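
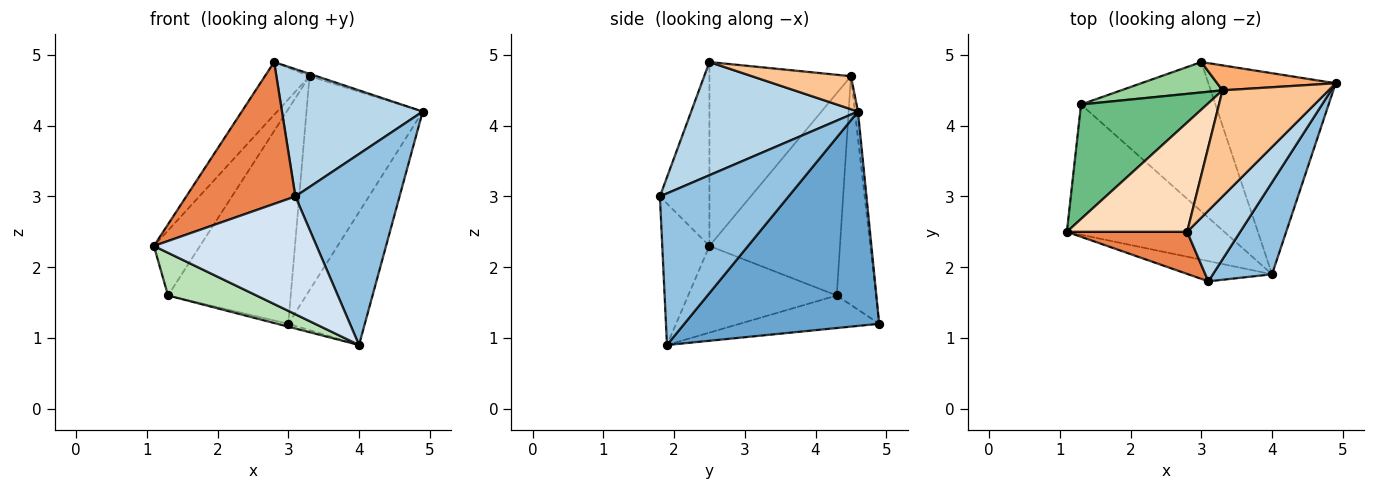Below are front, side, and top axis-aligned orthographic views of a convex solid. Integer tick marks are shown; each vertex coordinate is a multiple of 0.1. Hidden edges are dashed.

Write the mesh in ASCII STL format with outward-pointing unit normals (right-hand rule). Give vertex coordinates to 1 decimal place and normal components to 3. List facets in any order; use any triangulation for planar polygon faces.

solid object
 facet normal 0.815 0.320 -0.484
  outer loop
   vertex 3.0 4.9 1.2
   vertex 4.9 4.6 4.2
   vertex 4.0 1.9 0.9
  endloop
 endfacet
 facet normal 0.744 -0.602 0.290
  outer loop
   vertex 3.1 1.8 3.0
   vertex 4.0 1.9 0.9
   vertex 4.9 4.6 4.2
  endloop
 endfacet
 facet normal 0.720 -0.607 0.337
  outer loop
   vertex 3.1 1.8 3.0
   vertex 4.9 4.6 4.2
   vertex 2.8 2.5 4.9
  endloop
 endfacet
 facet normal -0.275 -0.948 -0.163
  outer loop
   vertex 3.1 1.8 3.0
   vertex 1.1 2.5 2.3
   vertex 4.0 1.9 0.9
  endloop
 endfacet
 facet normal -0.399 -0.879 0.261
  outer loop
   vertex 3.1 1.8 3.0
   vertex 2.8 2.5 4.9
   vertex 1.1 2.5 2.3
  endloop
 endfacet
 facet normal -0.026 0.993 0.116
  outer loop
   vertex 3.3 4.5 4.7
   vertex 4.9 4.6 4.2
   vertex 3.0 4.9 1.2
  endloop
 endfacet
 facet normal 0.297 0.021 0.955
  outer loop
   vertex 3.3 4.5 4.7
   vertex 2.8 2.5 4.9
   vertex 4.9 4.6 4.2
  endloop
 endfacet
 facet normal -0.809 0.255 0.529
  outer loop
   vertex 3.3 4.5 4.7
   vertex 1.1 2.5 2.3
   vertex 2.8 2.5 4.9
  endloop
 endfacet
 facet normal -0.813 0.287 0.506
  outer loop
   vertex 1.3 4.3 1.6
   vertex 1.1 2.5 2.3
   vertex 3.3 4.5 4.7
  endloop
 endfacet
 facet normal -0.302 0.944 0.134
  outer loop
   vertex 1.3 4.3 1.6
   vertex 3.3 4.5 4.7
   vertex 3.0 4.9 1.2
  endloop
 endfacet
 facet normal -0.464 -0.276 -0.842
  outer loop
   vertex 1.3 4.3 1.6
   vertex 4.0 1.9 0.9
   vertex 1.1 2.5 2.3
  endloop
 endfacet
 facet normal -0.235 0.019 -0.972
  outer loop
   vertex 1.3 4.3 1.6
   vertex 3.0 4.9 1.2
   vertex 4.0 1.9 0.9
  endloop
 endfacet
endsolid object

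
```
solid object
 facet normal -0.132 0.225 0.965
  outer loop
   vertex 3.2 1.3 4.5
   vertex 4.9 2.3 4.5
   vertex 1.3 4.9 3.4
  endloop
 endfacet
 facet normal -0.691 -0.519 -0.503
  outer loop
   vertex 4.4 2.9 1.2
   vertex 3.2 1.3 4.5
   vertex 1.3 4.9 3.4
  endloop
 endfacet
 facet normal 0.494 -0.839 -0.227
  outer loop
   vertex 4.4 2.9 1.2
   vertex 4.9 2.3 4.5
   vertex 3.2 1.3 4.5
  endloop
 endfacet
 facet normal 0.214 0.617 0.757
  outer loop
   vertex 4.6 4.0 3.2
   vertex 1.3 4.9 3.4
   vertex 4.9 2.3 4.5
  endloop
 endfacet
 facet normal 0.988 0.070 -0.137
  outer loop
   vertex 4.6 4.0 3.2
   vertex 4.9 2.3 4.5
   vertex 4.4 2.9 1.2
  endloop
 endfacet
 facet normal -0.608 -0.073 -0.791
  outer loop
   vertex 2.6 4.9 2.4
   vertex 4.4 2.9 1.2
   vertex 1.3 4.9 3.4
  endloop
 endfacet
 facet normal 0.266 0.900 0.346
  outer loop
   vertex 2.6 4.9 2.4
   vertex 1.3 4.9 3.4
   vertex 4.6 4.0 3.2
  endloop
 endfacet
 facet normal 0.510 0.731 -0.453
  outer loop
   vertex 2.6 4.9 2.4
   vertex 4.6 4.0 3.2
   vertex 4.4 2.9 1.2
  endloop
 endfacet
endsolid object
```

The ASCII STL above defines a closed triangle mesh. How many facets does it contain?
8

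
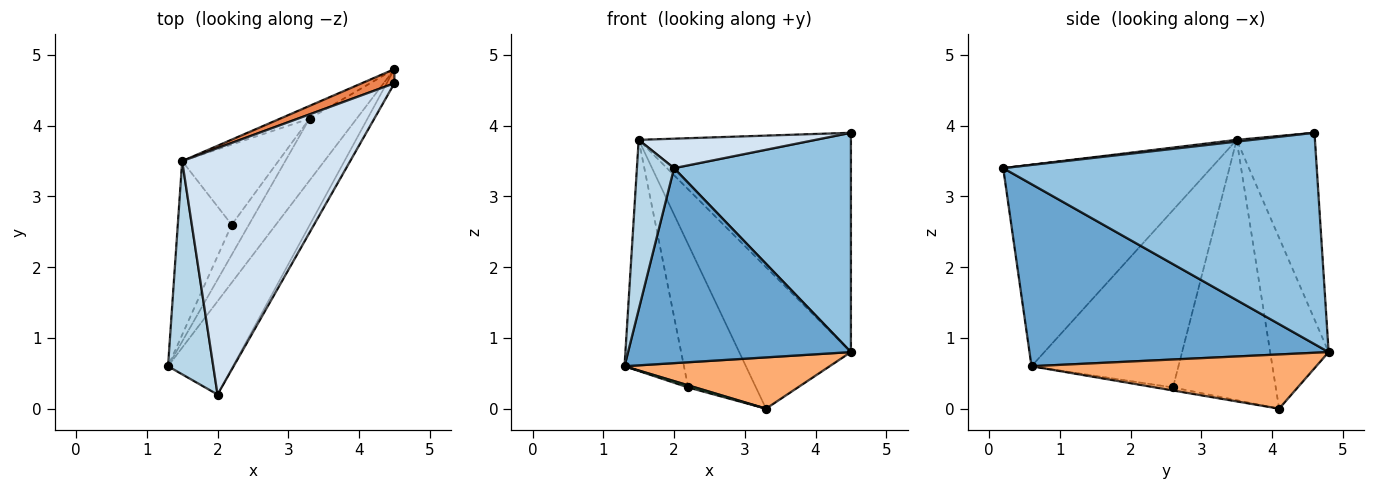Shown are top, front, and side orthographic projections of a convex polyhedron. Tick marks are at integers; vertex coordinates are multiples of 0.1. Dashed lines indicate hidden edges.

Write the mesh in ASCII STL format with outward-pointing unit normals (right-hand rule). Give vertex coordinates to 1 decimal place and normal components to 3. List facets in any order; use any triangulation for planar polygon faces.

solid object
 facet normal 0.771 -0.574 -0.275
  outer loop
   vertex 4.5 4.8 0.8
   vertex 2.0 0.2 3.4
   vertex 1.3 0.6 0.6
  endloop
 endfacet
 facet normal 0.871 -0.491 -0.032
  outer loop
   vertex 4.5 4.8 0.8
   vertex 4.5 4.6 3.9
   vertex 2.0 0.2 3.4
  endloop
 endfacet
 facet normal -0.961 -0.172 0.216
  outer loop
   vertex 1.5 3.5 3.8
   vertex 1.3 0.6 0.6
   vertex 2.0 0.2 3.4
  endloop
 endfacet
 facet normal 0.010 -0.119 0.993
  outer loop
   vertex 1.5 3.5 3.8
   vertex 2.0 0.2 3.4
   vertex 4.5 4.6 3.9
  endloop
 endfacet
 facet normal -0.345 0.937 0.060
  outer loop
   vertex 1.5 3.5 3.8
   vertex 4.5 4.6 3.9
   vertex 4.5 4.8 0.8
  endloop
 endfacet
 facet normal 0.663 -0.478 -0.576
  outer loop
   vertex 3.3 4.1 0.0
   vertex 4.5 4.8 0.8
   vertex 1.3 0.6 0.6
  endloop
 endfacet
 facet normal -0.462 0.883 -0.079
  outer loop
   vertex 3.3 4.1 0.0
   vertex 1.5 3.5 3.8
   vertex 4.5 4.8 0.8
  endloop
 endfacet
 facet normal -0.892 0.361 -0.271
  outer loop
   vertex 2.2 2.6 0.3
   vertex 1.3 0.6 0.6
   vertex 1.5 3.5 3.8
  endloop
 endfacet
 facet normal -0.173 -0.069 -0.982
  outer loop
   vertex 2.2 2.6 0.3
   vertex 3.3 4.1 0.0
   vertex 1.3 0.6 0.6
  endloop
 endfacet
 facet normal -0.798 0.526 -0.295
  outer loop
   vertex 2.2 2.6 0.3
   vertex 1.5 3.5 3.8
   vertex 3.3 4.1 0.0
  endloop
 endfacet
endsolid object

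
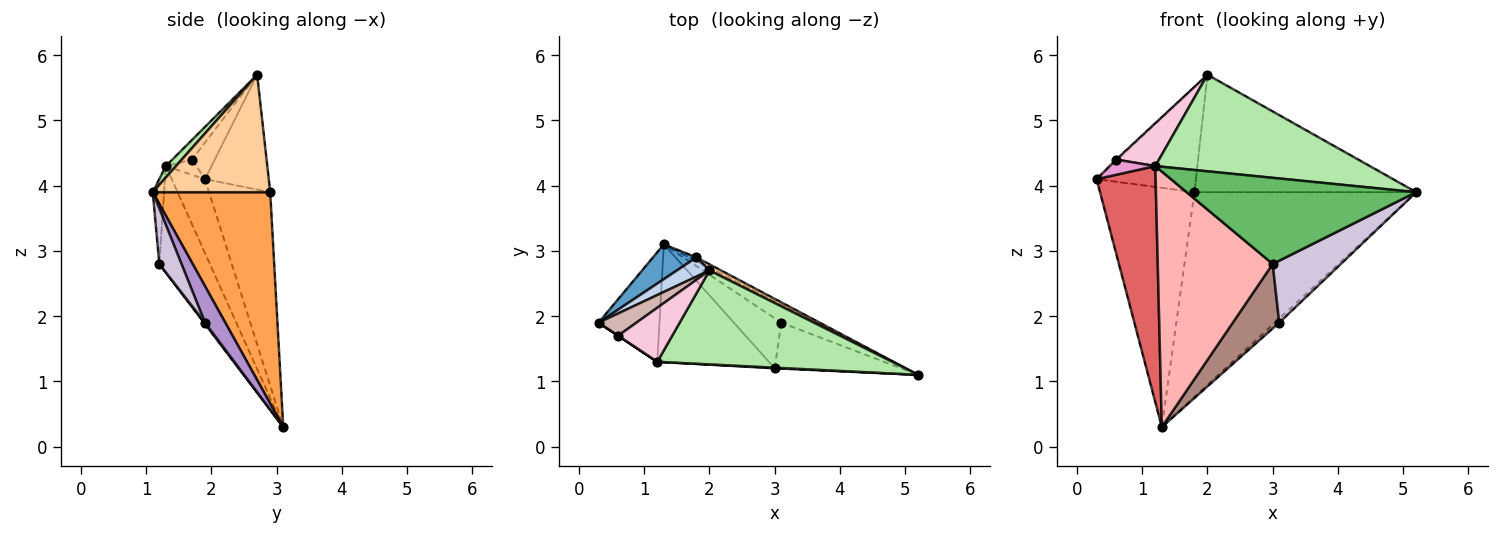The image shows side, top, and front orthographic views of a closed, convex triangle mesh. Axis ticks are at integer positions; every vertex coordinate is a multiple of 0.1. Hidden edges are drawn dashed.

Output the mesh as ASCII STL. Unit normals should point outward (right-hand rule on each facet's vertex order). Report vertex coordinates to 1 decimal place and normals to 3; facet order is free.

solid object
 facet normal -0.539 0.833 0.121
  outer loop
   vertex 1.8 2.9 3.9
   vertex 1.3 3.1 0.3
   vertex 0.3 1.9 4.1
  endloop
 endfacet
 facet normal -0.534 0.832 0.152
  outer loop
   vertex 1.8 2.9 3.9
   vertex 0.3 1.9 4.1
   vertex 2.0 2.7 5.7
  endloop
 endfacet
 facet normal 0.468 0.884 -0.016
  outer loop
   vertex 1.8 2.9 3.9
   vertex 5.2 1.1 3.9
   vertex 1.3 3.1 0.3
  endloop
 endfacet
 facet normal 0.467 0.883 0.046
  outer loop
   vertex 1.8 2.9 3.9
   vertex 2.0 2.7 5.7
   vertex 5.2 1.1 3.9
  endloop
 endfacet
 facet normal -0.049 -0.999 0.008
  outer loop
   vertex 1.2 1.3 4.3
   vertex 3.0 1.2 2.8
   vertex 5.2 1.1 3.9
  endloop
 endfacet
 facet normal 0.034 -0.716 0.697
  outer loop
   vertex 1.2 1.3 4.3
   vertex 5.2 1.1 3.9
   vertex 2.0 2.7 5.7
  endloop
 endfacet
 facet normal -0.455 -0.808 -0.375
  outer loop
   vertex 1.2 1.3 4.3
   vertex 0.3 1.9 4.1
   vertex 1.3 3.1 0.3
  endloop
 endfacet
 facet normal -0.371 -0.843 -0.389
  outer loop
   vertex 1.2 1.3 4.3
   vertex 1.3 3.1 0.3
   vertex 3.0 1.2 2.8
  endloop
 endfacet
 facet normal 0.711 0.152 -0.686
  outer loop
   vertex 3.1 1.9 1.9
   vertex 1.3 3.1 0.3
   vertex 5.2 1.1 3.9
  endloop
 endfacet
 facet normal 0.253 -0.777 -0.576
  outer loop
   vertex 3.1 1.9 1.9
   vertex 5.2 1.1 3.9
   vertex 3.0 1.2 2.8
  endloop
 endfacet
 facet normal 0.018 -0.790 -0.613
  outer loop
   vertex 3.1 1.9 1.9
   vertex 3.0 1.2 2.8
   vertex 1.3 3.1 0.3
  endloop
 endfacet
 facet normal -0.694 0.037 0.719
  outer loop
   vertex 0.6 1.7 4.4
   vertex 2.0 2.7 5.7
   vertex 0.3 1.9 4.1
  endloop
 endfacet
 facet normal -0.555 -0.832 0.000
  outer loop
   vertex 0.6 1.7 4.4
   vertex 0.3 1.9 4.1
   vertex 1.2 1.3 4.3
  endloop
 endfacet
 facet normal -0.273 -0.598 0.754
  outer loop
   vertex 0.6 1.7 4.4
   vertex 1.2 1.3 4.3
   vertex 2.0 2.7 5.7
  endloop
 endfacet
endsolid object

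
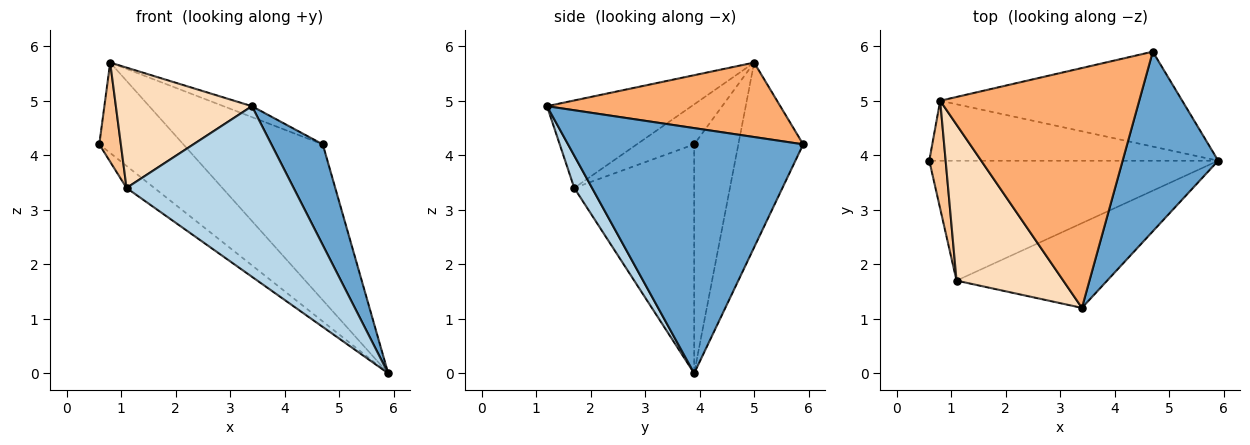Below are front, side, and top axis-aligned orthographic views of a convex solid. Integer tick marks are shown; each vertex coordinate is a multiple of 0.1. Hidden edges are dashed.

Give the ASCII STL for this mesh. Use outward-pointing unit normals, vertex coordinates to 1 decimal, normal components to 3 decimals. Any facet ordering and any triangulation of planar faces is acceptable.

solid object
 facet normal 0.913 -0.200 0.356
  outer loop
   vertex 4.7 5.9 4.2
   vertex 3.4 1.2 4.9
   vertex 5.9 3.9 0.0
  endloop
 endfacet
 facet normal -0.615 0.142 -0.776
  outer loop
   vertex 1.1 1.7 3.4
   vertex 0.6 3.9 4.2
   vertex 5.9 3.9 0.0
  endloop
 endfacet
 facet normal 0.095 -0.892 -0.443
  outer loop
   vertex 1.1 1.7 3.4
   vertex 5.9 3.9 0.0
   vertex 3.4 1.2 4.9
  endloop
 endfacet
 facet normal -0.401 0.763 -0.506
  outer loop
   vertex 0.8 5.0 5.7
   vertex 5.9 3.9 0.0
   vertex 0.6 3.9 4.2
  endloop
 endfacet
 facet normal -0.369 0.794 -0.483
  outer loop
   vertex 0.8 5.0 5.7
   vertex 4.7 5.9 4.2
   vertex 5.9 3.9 0.0
  endloop
 endfacet
 facet normal 0.350 0.043 0.936
  outer loop
   vertex 0.8 5.0 5.7
   vertex 3.4 1.2 4.9
   vertex 4.7 5.9 4.2
  endloop
 endfacet
 facet normal -0.874 -0.329 0.358
  outer loop
   vertex 0.8 5.0 5.7
   vertex 0.6 3.9 4.2
   vertex 1.1 1.7 3.4
  endloop
 endfacet
 facet normal -0.544 -0.512 0.664
  outer loop
   vertex 0.8 5.0 5.7
   vertex 1.1 1.7 3.4
   vertex 3.4 1.2 4.9
  endloop
 endfacet
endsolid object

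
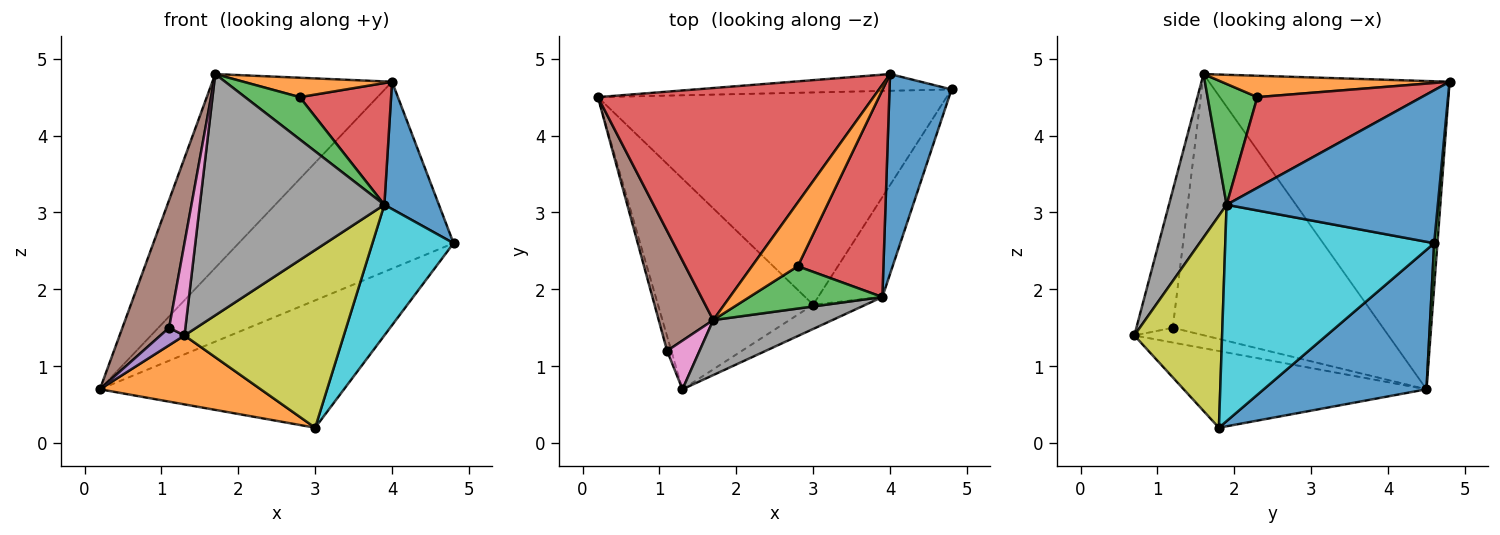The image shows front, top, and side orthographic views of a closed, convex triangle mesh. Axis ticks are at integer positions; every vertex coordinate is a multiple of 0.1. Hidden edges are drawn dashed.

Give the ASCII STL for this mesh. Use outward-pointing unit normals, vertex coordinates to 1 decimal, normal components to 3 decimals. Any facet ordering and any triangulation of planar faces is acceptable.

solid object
 facet normal 0.324 0.487 -0.811
  outer loop
   vertex 3.0 1.8 0.2
   vertex 0.2 4.5 0.7
   vertex 4.8 4.6 2.6
  endloop
 endfacet
 facet normal -0.425 -0.282 -0.860
  outer loop
   vertex 3.0 1.8 0.2
   vertex 1.3 0.7 1.4
   vertex 0.2 4.5 0.7
  endloop
 endfacet
 facet normal 0.015 0.996 -0.089
  outer loop
   vertex 4.0 4.8 4.7
   vertex 4.8 4.6 2.6
   vertex 0.2 4.5 0.7
  endloop
 endfacet
 facet normal -0.651 0.486 0.582
  outer loop
   vertex 4.0 4.8 4.7
   vertex 0.2 4.5 0.7
   vertex 1.7 1.6 4.8
  endloop
 endfacet
 facet normal -0.913 -0.313 -0.263
  outer loop
   vertex 1.1 1.2 1.5
   vertex 0.2 4.5 0.7
   vertex 1.3 0.7 1.4
  endloop
 endfacet
 facet normal -0.957 -0.212 0.200
  outer loop
   vertex 1.1 1.2 1.5
   vertex 1.7 1.6 4.8
   vertex 0.2 4.5 0.7
  endloop
 endfacet
 facet normal -0.892 -0.399 0.211
  outer loop
   vertex 1.1 1.2 1.5
   vertex 1.3 0.7 1.4
   vertex 1.7 1.6 4.8
  endloop
 endfacet
 facet normal 0.291 -0.933 0.213
  outer loop
   vertex 3.9 1.9 3.1
   vertex 1.7 1.6 4.8
   vertex 1.3 0.7 1.4
  endloop
 endfacet
 facet normal 0.479 -0.870 -0.119
  outer loop
   vertex 3.9 1.9 3.1
   vertex 1.3 0.7 1.4
   vertex 3.0 1.8 0.2
  endloop
 endfacet
 facet normal 0.898 -0.349 -0.267
  outer loop
   vertex 3.9 1.9 3.1
   vertex 3.0 1.8 0.2
   vertex 4.8 4.6 2.6
  endloop
 endfacet
 facet normal 0.901 -0.233 0.365
  outer loop
   vertex 3.9 1.9 3.1
   vertex 4.8 4.6 2.6
   vertex 4.0 4.8 4.7
  endloop
 endfacet
 facet normal 0.407 -0.265 0.874
  outer loop
   vertex 2.8 2.3 4.5
   vertex 4.0 4.8 4.7
   vertex 1.7 1.6 4.8
  endloop
 endfacet
 facet normal 0.541 -0.595 0.595
  outer loop
   vertex 2.8 2.3 4.5
   vertex 1.7 1.6 4.8
   vertex 3.9 1.9 3.1
  endloop
 endfacet
 facet normal 0.674 -0.375 0.637
  outer loop
   vertex 2.8 2.3 4.5
   vertex 3.9 1.9 3.1
   vertex 4.0 4.8 4.7
  endloop
 endfacet
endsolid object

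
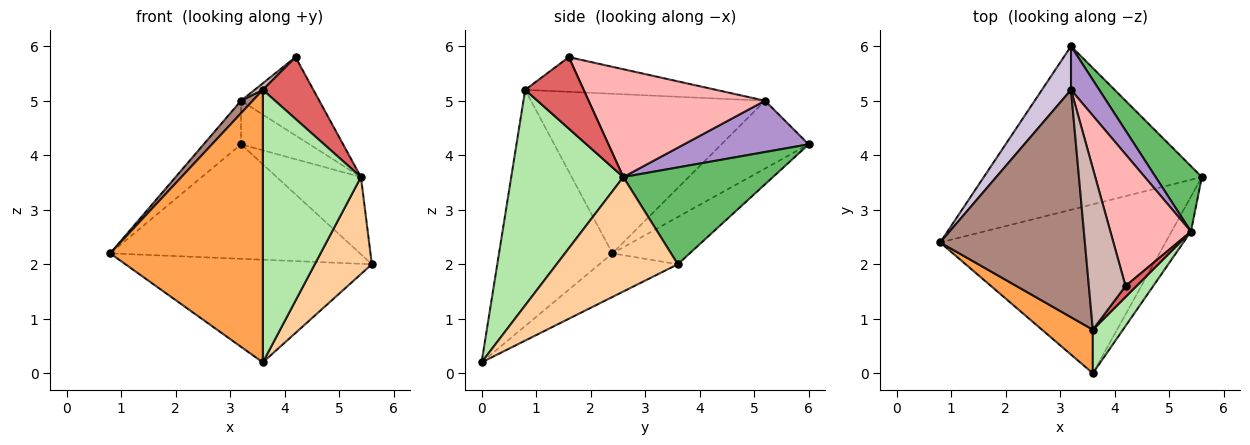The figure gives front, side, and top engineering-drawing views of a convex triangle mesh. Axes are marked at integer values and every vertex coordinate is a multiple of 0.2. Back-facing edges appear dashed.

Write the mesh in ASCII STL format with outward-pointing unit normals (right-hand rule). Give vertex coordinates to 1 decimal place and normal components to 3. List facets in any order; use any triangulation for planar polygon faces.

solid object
 facet normal -0.163 0.512 -0.843
  outer loop
   vertex 3.6 0.0 0.2
   vertex 0.8 2.4 2.2
   vertex 5.6 3.6 2.0
  endloop
 endfacet
 facet normal -0.175 0.565 -0.807
  outer loop
   vertex 3.2 6.0 4.2
   vertex 5.6 3.6 2.0
   vertex 0.8 2.4 2.2
  endloop
 endfacet
 facet normal -0.591 -0.796 0.127
  outer loop
   vertex 3.6 0.8 5.2
   vertex 0.8 2.4 2.2
   vertex 3.6 0.0 0.2
  endloop
 endfacet
 facet normal 0.894 -0.421 -0.151
  outer loop
   vertex 5.4 2.6 3.6
   vertex 3.6 0.0 0.2
   vertex 5.6 3.6 2.0
  endloop
 endfacet
 facet normal 0.805 0.453 0.384
  outer loop
   vertex 5.4 2.6 3.6
   vertex 5.6 3.6 2.0
   vertex 3.2 6.0 4.2
  endloop
 endfacet
 facet normal 0.748 -0.655 0.105
  outer loop
   vertex 5.4 2.6 3.6
   vertex 3.6 0.8 5.2
   vertex 3.6 0.0 0.2
  endloop
 endfacet
 facet normal 0.752 -0.650 0.115
  outer loop
   vertex 5.4 2.6 3.6
   vertex 4.2 1.6 5.8
   vertex 3.6 0.8 5.2
  endloop
 endfacet
 facet normal 0.755 0.335 0.564
  outer loop
   vertex 3.2 5.2 5.0
   vertex 4.2 1.6 5.8
   vertex 5.4 2.6 3.6
  endloop
 endfacet
 facet normal 0.789 0.434 0.434
  outer loop
   vertex 3.2 5.2 5.0
   vertex 5.4 2.6 3.6
   vertex 3.2 6.0 4.2
  endloop
 endfacet
 facet normal -0.855 0.367 0.367
  outer loop
   vertex 3.2 5.2 5.0
   vertex 3.2 6.0 4.2
   vertex 0.8 2.4 2.2
  endloop
 endfacet
 facet normal -0.740 -0.037 0.671
  outer loop
   vertex 3.2 5.2 5.0
   vertex 0.8 2.4 2.2
   vertex 3.6 0.8 5.2
  endloop
 endfacet
 facet normal -0.687 -0.029 0.726
  outer loop
   vertex 3.2 5.2 5.0
   vertex 3.6 0.8 5.2
   vertex 4.2 1.6 5.8
  endloop
 endfacet
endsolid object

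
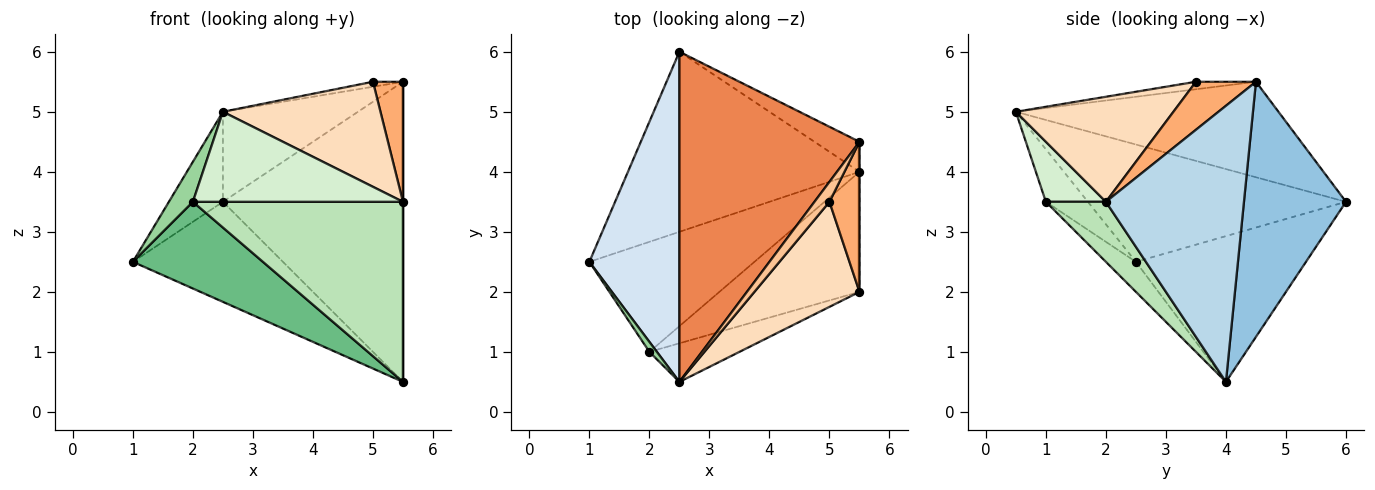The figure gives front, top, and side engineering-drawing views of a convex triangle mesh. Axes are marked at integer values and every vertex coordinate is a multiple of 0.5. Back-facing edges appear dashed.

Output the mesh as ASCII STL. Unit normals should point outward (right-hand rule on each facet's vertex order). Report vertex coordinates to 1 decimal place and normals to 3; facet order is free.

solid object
 facet normal -0.482 0.425 -0.766
  outer loop
   vertex 5.5 4.0 0.5
   vertex 1.0 2.5 2.5
   vertex 2.5 6.0 3.5
  endloop
 endfacet
 facet normal 0.491 0.867 -0.087
  outer loop
   vertex 5.5 4.0 0.5
   vertex 2.5 6.0 3.5
   vertex 5.5 4.5 5.5
  endloop
 endfacet
 facet normal 1.000 0.000 0.000
  outer loop
   vertex 5.5 2.0 3.5
   vertex 5.5 4.0 0.5
   vertex 5.5 4.5 5.5
  endloop
 endfacet
 facet normal -0.783 0.164 0.601
  outer loop
   vertex 2.5 0.5 5.0
   vertex 2.5 6.0 3.5
   vertex 1.0 2.5 2.5
  endloop
 endfacet
 facet normal -0.455 0.234 0.859
  outer loop
   vertex 2.5 0.5 5.0
   vertex 5.5 4.5 5.5
   vertex 2.5 6.0 3.5
  endloop
 endfacet
 facet normal 0.781 -0.390 0.488
  outer loop
   vertex 5.0 3.5 5.5
   vertex 5.5 2.0 3.5
   vertex 5.5 4.5 5.5
  endloop
 endfacet
 facet normal -0.436 0.218 0.873
  outer loop
   vertex 5.0 3.5 5.5
   vertex 5.5 4.5 5.5
   vertex 2.5 0.5 5.0
  endloop
 endfacet
 facet normal 0.577 -0.577 0.577
  outer loop
   vertex 5.0 3.5 5.5
   vertex 2.5 0.5 5.0
   vertex 5.5 2.0 3.5
  endloop
 endfacet
 facet normal -0.141 -0.613 -0.778
  outer loop
   vertex 2.0 1.0 3.5
   vertex 1.0 2.5 2.5
   vertex 5.5 4.0 0.5
  endloop
 endfacet
 facet normal -0.862 -0.492 0.123
  outer loop
   vertex 2.0 1.0 3.5
   vertex 2.5 0.5 5.0
   vertex 1.0 2.5 2.5
  endloop
 endfacet
 facet normal 0.231 -0.809 -0.540
  outer loop
   vertex 2.0 1.0 3.5
   vertex 5.5 4.0 0.5
   vertex 5.5 2.0 3.5
  endloop
 endfacet
 facet normal 0.254 -0.889 -0.381
  outer loop
   vertex 2.0 1.0 3.5
   vertex 5.5 2.0 3.5
   vertex 2.5 0.5 5.0
  endloop
 endfacet
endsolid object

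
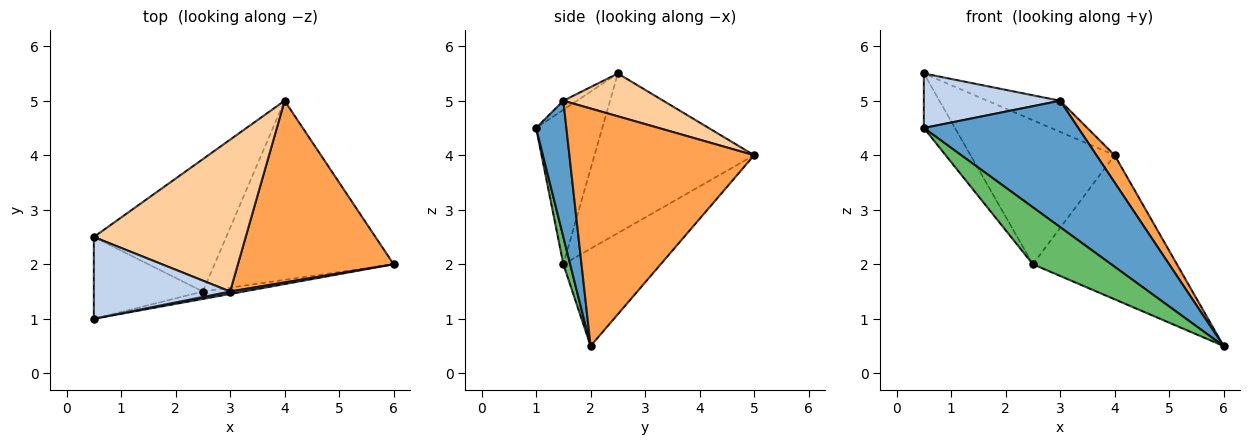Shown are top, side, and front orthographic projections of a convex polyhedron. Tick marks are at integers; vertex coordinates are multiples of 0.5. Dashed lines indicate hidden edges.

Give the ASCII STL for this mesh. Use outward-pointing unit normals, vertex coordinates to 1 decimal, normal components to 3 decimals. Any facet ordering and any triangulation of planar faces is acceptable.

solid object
 facet normal 0.192 -0.981 0.019
  outer loop
   vertex 3.0 1.5 5.0
   vertex 0.5 1.0 4.5
   vertex 6.0 2.0 0.5
  endloop
 endfacet
 facet normal -0.055 -0.554 0.831
  outer loop
   vertex 3.0 1.5 5.0
   vertex 0.5 2.5 5.5
   vertex 0.5 1.0 4.5
  endloop
 endfacet
 facet normal 0.833 -0.082 0.547
  outer loop
   vertex 3.0 1.5 5.0
   vertex 6.0 2.0 0.5
   vertex 4.0 5.0 4.0
  endloop
 endfacet
 facet normal 0.266 0.194 0.944
  outer loop
   vertex 3.0 1.5 5.0
   vertex 4.0 5.0 4.0
   vertex 0.5 2.5 5.5
  endloop
 endfacet
 facet normal 0.086 -0.988 -0.129
  outer loop
   vertex 2.5 1.5 2.0
   vertex 6.0 2.0 0.5
   vertex 0.5 1.0 4.5
  endloop
 endfacet
 facet normal -0.390 0.577 -0.718
  outer loop
   vertex 2.5 1.5 2.0
   vertex 4.0 5.0 4.0
   vertex 6.0 2.0 0.5
  endloop
 endfacet
 facet normal -0.763 0.359 -0.538
  outer loop
   vertex 2.5 1.5 2.0
   vertex 0.5 1.0 4.5
   vertex 0.5 2.5 5.5
  endloop
 endfacet
 facet normal -0.632 0.571 -0.524
  outer loop
   vertex 2.5 1.5 2.0
   vertex 0.5 2.5 5.5
   vertex 4.0 5.0 4.0
  endloop
 endfacet
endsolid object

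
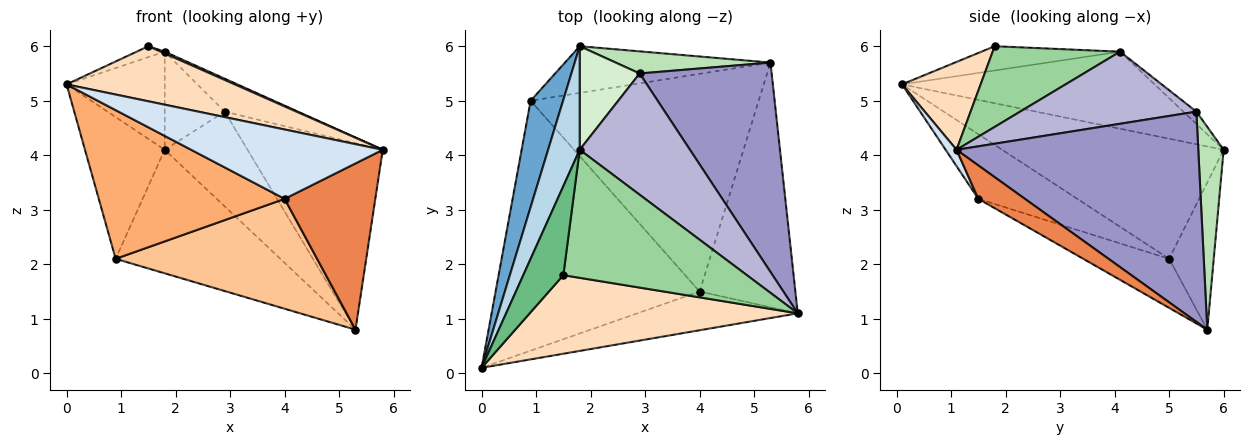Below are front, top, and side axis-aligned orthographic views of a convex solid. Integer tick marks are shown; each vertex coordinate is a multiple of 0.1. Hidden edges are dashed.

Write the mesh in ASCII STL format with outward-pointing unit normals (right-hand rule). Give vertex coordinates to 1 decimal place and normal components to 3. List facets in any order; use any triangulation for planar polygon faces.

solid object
 facet normal -0.912 0.328 0.246
  outer loop
   vertex 0.9 5.0 2.1
   vertex 0.0 0.1 5.3
   vertex 1.8 6.0 4.1
  endloop
 endfacet
 facet normal -0.246 0.907 -0.343
  outer loop
   vertex 0.9 5.0 2.1
   vertex 1.8 6.0 4.1
   vertex 5.3 5.7 0.8
  endloop
 endfacet
 facet normal -0.871 0.338 0.357
  outer loop
   vertex 1.8 4.1 5.9
   vertex 1.8 6.0 4.1
   vertex 0.0 0.1 5.3
  endloop
 endfacet
 facet normal 0.050 -0.872 -0.487
  outer loop
   vertex 4.0 1.5 3.2
   vertex 5.8 1.1 4.1
   vertex 0.0 0.1 5.3
  endloop
 endfacet
 facet normal 0.277 -0.540 -0.795
  outer loop
   vertex 4.0 1.5 3.2
   vertex 5.3 5.7 0.8
   vertex 5.8 1.1 4.1
  endloop
 endfacet
 facet normal -0.263 -0.493 -0.829
  outer loop
   vertex 4.0 1.5 3.2
   vertex 0.0 0.1 5.3
   vertex 0.9 5.0 2.1
  endloop
 endfacet
 facet normal -0.189 -0.443 -0.877
  outer loop
   vertex 4.0 1.5 3.2
   vertex 0.9 5.0 2.1
   vertex 5.3 5.7 0.8
  endloop
 endfacet
 facet normal 0.259 -0.554 0.791
  outer loop
   vertex 1.5 1.8 6.0
   vertex 0.0 0.1 5.3
   vertex 5.8 1.1 4.1
  endloop
 endfacet
 facet normal -0.515 0.104 0.851
  outer loop
   vertex 1.5 1.8 6.0
   vertex 1.8 4.1 5.9
   vertex 0.0 0.1 5.3
  endloop
 endfacet
 facet normal 0.402 -0.013 0.915
  outer loop
   vertex 1.5 1.8 6.0
   vertex 5.8 1.1 4.1
   vertex 1.8 4.1 5.9
  endloop
 endfacet
 facet normal 0.286 0.933 0.218
  outer loop
   vertex 2.9 5.5 4.8
   vertex 5.3 5.7 0.8
   vertex 1.8 6.0 4.1
  endloop
 endfacet
 facet normal -0.148 0.680 0.718
  outer loop
   vertex 2.9 5.5 4.8
   vertex 1.8 6.0 4.1
   vertex 1.8 4.1 5.9
  endloop
 endfacet
 facet normal 0.765 0.428 0.481
  outer loop
   vertex 2.9 5.5 4.8
   vertex 5.8 1.1 4.1
   vertex 5.3 5.7 0.8
  endloop
 endfacet
 facet normal 0.534 0.222 0.816
  outer loop
   vertex 2.9 5.5 4.8
   vertex 1.8 4.1 5.9
   vertex 5.8 1.1 4.1
  endloop
 endfacet
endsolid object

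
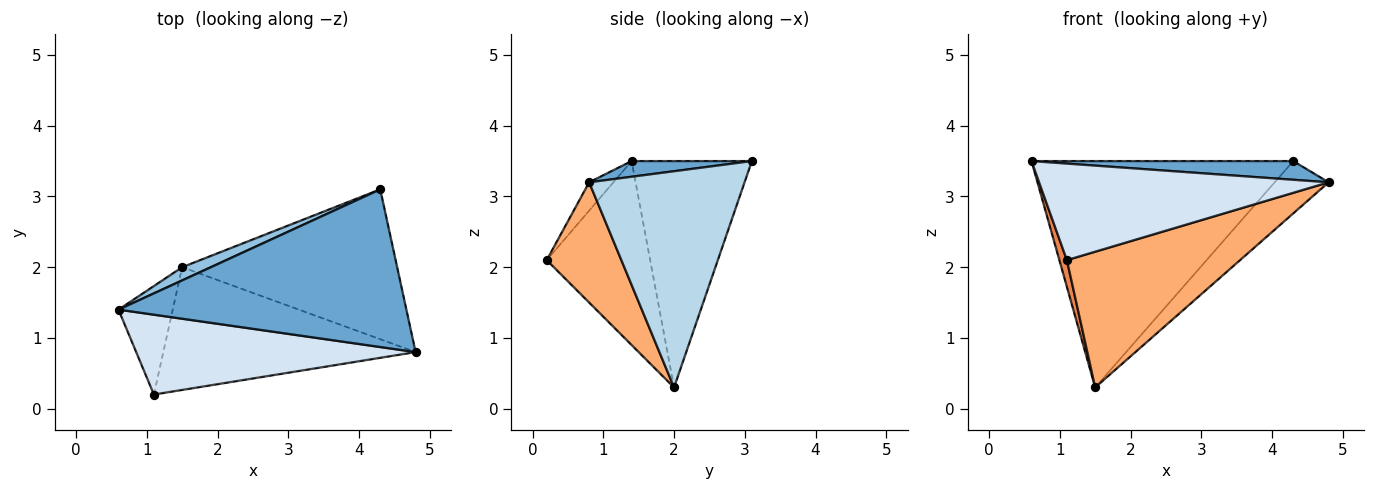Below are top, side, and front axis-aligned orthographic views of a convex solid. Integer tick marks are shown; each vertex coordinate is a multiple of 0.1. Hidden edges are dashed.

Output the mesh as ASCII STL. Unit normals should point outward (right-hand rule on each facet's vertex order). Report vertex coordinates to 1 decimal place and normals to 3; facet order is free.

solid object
 facet normal 0.054 -0.118 0.992
  outer loop
   vertex 4.3 3.1 3.5
   vertex 0.6 1.4 3.5
   vertex 4.8 0.8 3.2
  endloop
 endfacet
 facet normal -0.417 0.907 0.053
  outer loop
   vertex 1.5 2.0 0.3
   vertex 0.6 1.4 3.5
   vertex 4.3 3.1 3.5
  endloop
 endfacet
 facet normal 0.689 0.239 -0.685
  outer loop
   vertex 1.5 2.0 0.3
   vertex 4.3 3.1 3.5
   vertex 4.8 0.8 3.2
  endloop
 endfacet
 facet normal -0.064 -0.769 0.636
  outer loop
   vertex 1.1 0.2 2.1
   vertex 4.8 0.8 3.2
   vertex 0.6 1.4 3.5
  endloop
 endfacet
 facet normal -0.957 -0.070 -0.282
  outer loop
   vertex 1.1 0.2 2.1
   vertex 0.6 1.4 3.5
   vertex 1.5 2.0 0.3
  endloop
 endfacet
 facet normal 0.304 -0.707 -0.639
  outer loop
   vertex 1.1 0.2 2.1
   vertex 1.5 2.0 0.3
   vertex 4.8 0.8 3.2
  endloop
 endfacet
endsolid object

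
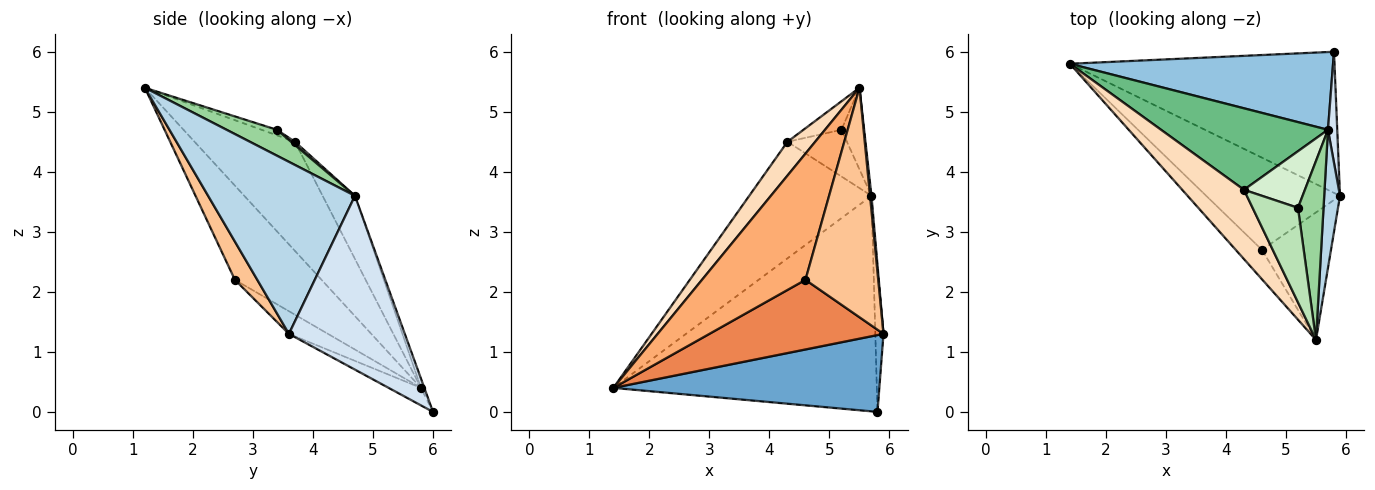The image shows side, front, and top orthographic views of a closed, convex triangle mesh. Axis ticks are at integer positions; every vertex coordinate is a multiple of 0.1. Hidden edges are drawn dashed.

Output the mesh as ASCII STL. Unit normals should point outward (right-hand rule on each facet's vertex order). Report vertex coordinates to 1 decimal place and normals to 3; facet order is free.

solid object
 facet normal -0.058 -0.477 -0.877
  outer loop
   vertex 5.8 6.0 0.0
   vertex 5.9 3.6 1.3
   vertex 1.4 5.8 0.4
  endloop
 endfacet
 facet normal -0.012 0.941 0.339
  outer loop
   vertex 5.7 4.7 3.6
   vertex 5.8 6.0 0.0
   vertex 1.4 5.8 0.4
  endloop
 endfacet
 facet normal 0.996 -0.010 0.091
  outer loop
   vertex 5.7 4.7 3.6
   vertex 5.5 1.2 5.4
   vertex 5.9 3.6 1.3
  endloop
 endfacet
 facet normal 0.996 0.070 0.053
  outer loop
   vertex 5.7 4.7 3.6
   vertex 5.9 3.6 1.3
   vertex 5.8 6.0 0.0
  endloop
 endfacet
 facet normal -0.134 -0.597 -0.791
  outer loop
   vertex 4.6 2.7 2.2
   vertex 1.4 5.8 0.4
   vertex 5.9 3.6 1.3
  endloop
 endfacet
 facet normal -0.632 -0.755 -0.176
  outer loop
   vertex 4.6 2.7 2.2
   vertex 5.5 1.2 5.4
   vertex 1.4 5.8 0.4
  endloop
 endfacet
 facet normal 0.260 -0.844 -0.469
  outer loop
   vertex 4.6 2.7 2.2
   vertex 5.9 3.6 1.3
   vertex 5.5 1.2 5.4
  endloop
 endfacet
 facet normal -0.846 -0.234 0.479
  outer loop
   vertex 4.3 3.7 4.5
   vertex 1.4 5.8 0.4
   vertex 5.5 1.2 5.4
  endloop
 endfacet
 facet normal -0.212 0.801 0.560
  outer loop
   vertex 4.3 3.7 4.5
   vertex 5.7 4.7 3.6
   vertex 1.4 5.8 0.4
  endloop
 endfacet
 facet normal 0.678 0.305 0.669
  outer loop
   vertex 5.2 3.4 4.7
   vertex 5.5 1.2 5.4
   vertex 5.7 4.7 3.6
  endloop
 endfacet
 facet normal -0.116 0.287 0.951
  outer loop
   vertex 5.2 3.4 4.7
   vertex 4.3 3.7 4.5
   vertex 5.5 1.2 5.4
  endloop
 endfacet
 facet normal 0.041 0.636 0.770
  outer loop
   vertex 5.2 3.4 4.7
   vertex 5.7 4.7 3.6
   vertex 4.3 3.7 4.5
  endloop
 endfacet
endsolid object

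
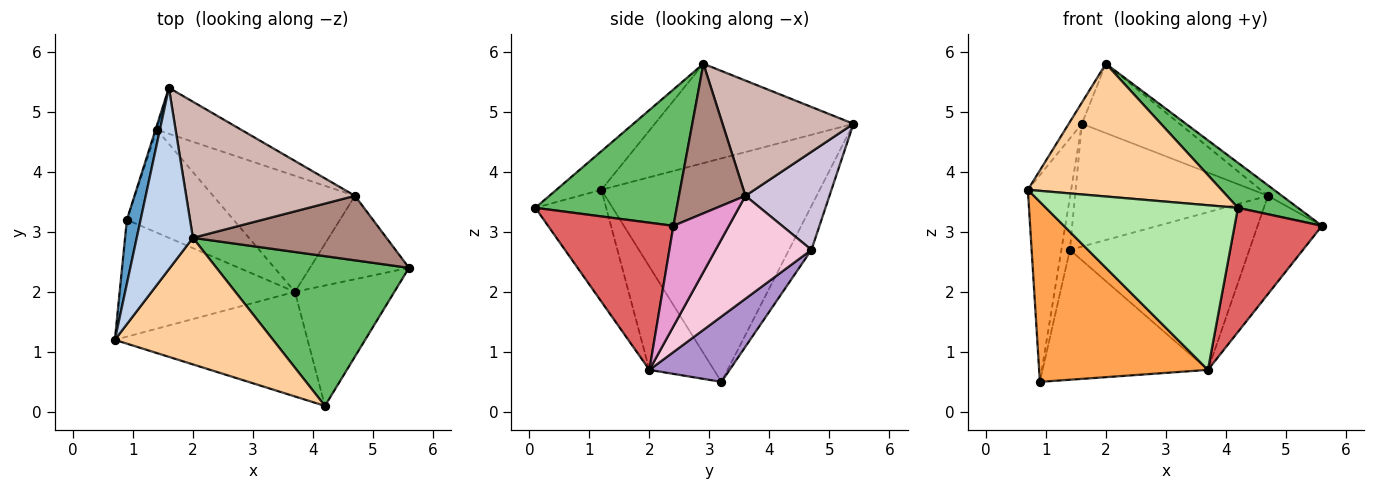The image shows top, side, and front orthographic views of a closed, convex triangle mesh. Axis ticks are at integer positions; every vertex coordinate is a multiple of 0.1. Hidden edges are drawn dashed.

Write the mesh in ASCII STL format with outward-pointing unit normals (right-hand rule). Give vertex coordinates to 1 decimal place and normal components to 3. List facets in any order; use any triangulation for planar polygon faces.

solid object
 facet normal -0.979 0.194 0.060
  outer loop
   vertex 0.9 3.2 0.5
   vertex 0.7 1.2 3.7
   vertex 1.6 5.4 4.8
  endloop
 endfacet
 facet normal -0.869 0.058 0.491
  outer loop
   vertex 2.0 2.9 5.8
   vertex 1.6 5.4 4.8
   vertex 0.7 1.2 3.7
  endloop
 endfacet
 facet normal -0.305 -0.799 -0.518
  outer loop
   vertex 3.7 2.0 0.7
   vertex 0.7 1.2 3.7
   vertex 0.9 3.2 0.5
  endloop
 endfacet
 facet normal -0.166 -0.714 0.681
  outer loop
   vertex 4.2 0.1 3.4
   vertex 2.0 2.9 5.8
   vertex 0.7 1.2 3.7
  endloop
 endfacet
 facet normal 0.561 -0.238 0.793
  outer loop
   vertex 4.2 0.1 3.4
   vertex 5.6 2.4 3.1
   vertex 2.0 2.9 5.8
  endloop
 endfacet
 facet normal -0.297 -0.806 -0.512
  outer loop
   vertex 4.2 0.1 3.4
   vertex 0.7 1.2 3.7
   vertex 3.7 2.0 0.7
  endloop
 endfacet
 facet normal 0.718 -0.500 -0.485
  outer loop
   vertex 4.2 0.1 3.4
   vertex 3.7 2.0 0.7
   vertex 5.6 2.4 3.1
  endloop
 endfacet
 facet normal -0.935 0.354 -0.029
  outer loop
   vertex 1.4 4.7 2.7
   vertex 0.9 3.2 0.5
   vertex 1.6 5.4 4.8
  endloop
 endfacet
 facet normal 0.355 0.733 -0.580
  outer loop
   vertex 1.4 4.7 2.7
   vertex 3.7 2.0 0.7
   vertex 0.9 3.2 0.5
  endloop
 endfacet
 facet normal 0.378 0.867 -0.325
  outer loop
   vertex 4.7 3.6 3.6
   vertex 1.4 4.7 2.7
   vertex 1.6 5.4 4.8
  endloop
 endfacet
 facet normal 0.606 0.128 0.785
  outer loop
   vertex 4.7 3.6 3.6
   vertex 2.0 2.9 5.8
   vertex 5.6 2.4 3.1
  endloop
 endfacet
 facet normal 0.520 0.388 0.761
  outer loop
   vertex 4.7 3.6 3.6
   vertex 1.6 5.4 4.8
   vertex 2.0 2.9 5.8
  endloop
 endfacet
 facet normal 0.549 0.637 -0.541
  outer loop
   vertex 4.7 3.6 3.6
   vertex 5.6 2.4 3.1
   vertex 3.7 2.0 0.7
  endloop
 endfacet
 facet normal 0.395 0.740 -0.544
  outer loop
   vertex 4.7 3.6 3.6
   vertex 3.7 2.0 0.7
   vertex 1.4 4.7 2.7
  endloop
 endfacet
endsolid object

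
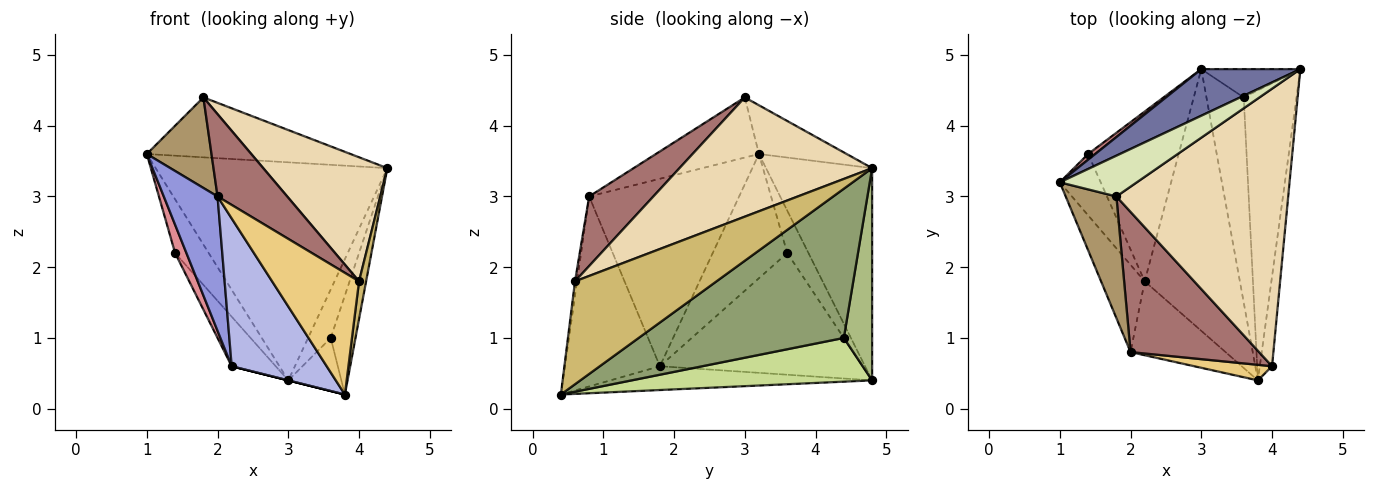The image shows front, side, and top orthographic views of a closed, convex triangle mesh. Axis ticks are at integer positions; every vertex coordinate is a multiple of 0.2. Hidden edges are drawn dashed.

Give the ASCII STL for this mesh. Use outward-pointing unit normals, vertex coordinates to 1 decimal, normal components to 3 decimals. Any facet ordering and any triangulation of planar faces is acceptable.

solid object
 facet normal -0.409 0.892 0.191
  outer loop
   vertex 3.0 4.8 0.4
   vertex 1.0 3.2 3.6
   vertex 4.4 4.8 3.4
  endloop
 endfacet
 facet normal -0.243 0.000 -0.970
  outer loop
   vertex 2.2 1.8 0.6
   vertex 3.0 4.8 0.4
   vertex 3.8 0.4 0.2
  endloop
 endfacet
 facet normal -0.920 -0.330 -0.214
  outer loop
   vertex 2.2 1.8 0.6
   vertex 2.0 0.8 3.0
   vertex 1.0 3.2 3.6
  endloop
 endfacet
 facet normal -0.667 -0.667 -0.333
  outer loop
   vertex 2.2 1.8 0.6
   vertex 3.8 0.4 0.2
   vertex 2.0 0.8 3.0
  endloop
 endfacet
 facet normal 0.937 0.113 -0.331
  outer loop
   vertex 3.6 4.4 1.0
   vertex 4.4 4.8 3.4
   vertex 3.8 0.4 0.2
  endloop
 endfacet
 facet normal 0.734 0.587 -0.342
  outer loop
   vertex 3.6 4.4 1.0
   vertex 3.0 4.8 0.4
   vertex 4.4 4.8 3.4
  endloop
 endfacet
 facet normal 0.750 0.166 -0.640
  outer loop
   vertex 3.6 4.4 1.0
   vertex 3.8 0.4 0.2
   vertex 3.0 4.8 0.4
  endloop
 endfacet
 facet normal -0.335 0.779 0.530
  outer loop
   vertex 1.8 3.0 4.4
   vertex 4.4 4.8 3.4
   vertex 1.0 3.2 3.6
  endloop
 endfacet
 facet normal -0.689 -0.433 0.581
  outer loop
   vertex 1.8 3.0 4.4
   vertex 1.0 3.2 3.6
   vertex 2.0 0.8 3.0
  endloop
 endfacet
 facet normal 0.992 -0.050 -0.118
  outer loop
   vertex 4.0 0.6 1.8
   vertex 3.8 0.4 0.2
   vertex 4.4 4.8 3.4
  endloop
 endfacet
 facet normal -0.023 -0.992 0.127
  outer loop
   vertex 4.0 0.6 1.8
   vertex 2.0 0.8 3.0
   vertex 3.8 0.4 0.2
  endloop
 endfacet
 facet normal 0.535 -0.345 0.771
  outer loop
   vertex 4.0 0.6 1.8
   vertex 4.4 4.8 3.4
   vertex 1.8 3.0 4.4
  endloop
 endfacet
 facet normal 0.423 -0.459 0.781
  outer loop
   vertex 4.0 0.6 1.8
   vertex 1.8 3.0 4.4
   vertex 2.0 0.8 3.0
  endloop
 endfacet
 facet normal -0.532 0.842 0.089
  outer loop
   vertex 1.4 3.6 2.2
   vertex 1.0 3.2 3.6
   vertex 3.0 4.8 0.4
  endloop
 endfacet
 facet normal -0.940 -0.143 -0.309
  outer loop
   vertex 1.4 3.6 2.2
   vertex 2.2 1.8 0.6
   vertex 1.0 3.2 3.6
  endloop
 endfacet
 facet normal -0.790 0.172 -0.588
  outer loop
   vertex 1.4 3.6 2.2
   vertex 3.0 4.8 0.4
   vertex 2.2 1.8 0.6
  endloop
 endfacet
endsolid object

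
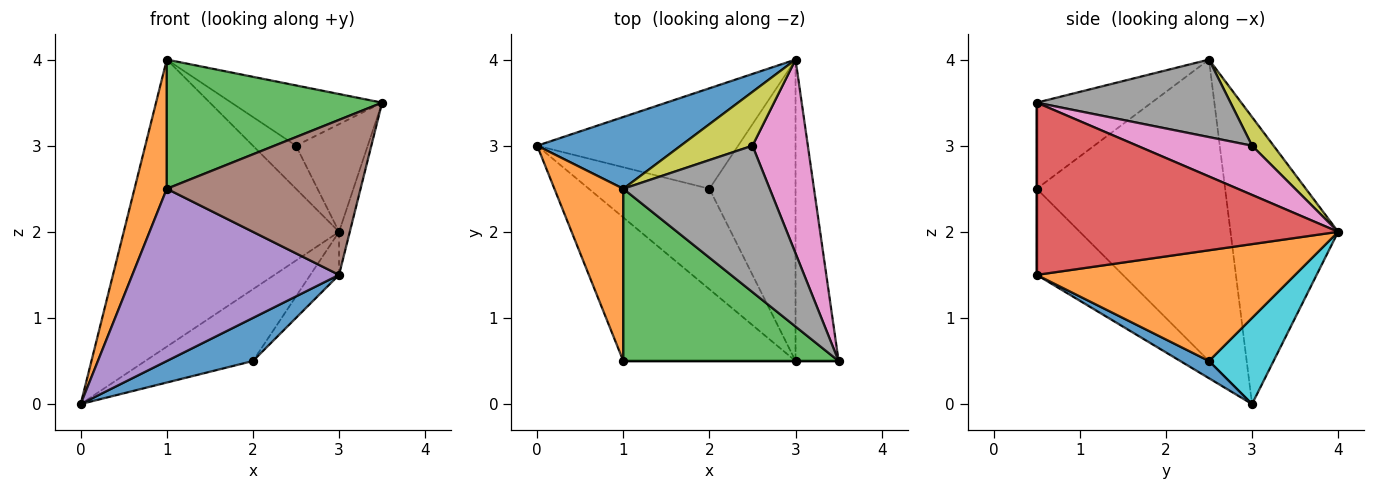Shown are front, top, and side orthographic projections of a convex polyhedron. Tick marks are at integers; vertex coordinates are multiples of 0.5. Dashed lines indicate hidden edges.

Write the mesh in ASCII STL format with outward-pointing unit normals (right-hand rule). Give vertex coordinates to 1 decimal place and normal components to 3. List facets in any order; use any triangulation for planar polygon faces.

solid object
 facet normal -0.436 0.873 0.218
  outer loop
   vertex 1.0 2.5 4.0
   vertex 3.0 4.0 2.0
   vertex 0.0 3.0 0.0
  endloop
 endfacet
 facet normal -0.962 -0.165 0.220
  outer loop
   vertex 1.0 0.5 2.5
   vertex 1.0 2.5 4.0
   vertex 0.0 3.0 0.0
  endloop
 endfacet
 facet normal -0.305 -0.571 0.762
  outer loop
   vertex 1.0 0.5 2.5
   vertex 3.5 0.5 3.5
   vertex 1.0 2.5 4.0
  endloop
 endfacet
 facet normal 0.970 0.035 -0.242
  outer loop
   vertex 3.0 0.5 1.5
   vertex 3.0 4.0 2.0
   vertex 3.5 0.5 3.5
  endloop
 endfacet
 facet normal -0.305 -0.732 -0.610
  outer loop
   vertex 3.0 0.5 1.5
   vertex 1.0 0.5 2.5
   vertex 0.0 3.0 0.0
  endloop
 endfacet
 facet normal 0.000 -1.000 0.000
  outer loop
   vertex 3.0 0.5 1.5
   vertex 3.5 0.5 3.5
   vertex 1.0 0.5 2.5
  endloop
 endfacet
 facet normal 0.614 0.383 0.690
  outer loop
   vertex 2.5 3.0 3.0
   vertex 3.5 0.5 3.5
   vertex 3.0 4.0 2.0
  endloop
 endfacet
 facet normal 0.440 0.342 0.831
  outer loop
   vertex 2.5 3.0 3.0
   vertex 1.0 2.5 4.0
   vertex 3.5 0.5 3.5
  endloop
 endfacet
 facet normal 0.298 0.596 0.745
  outer loop
   vertex 2.5 3.0 3.0
   vertex 3.0 4.0 2.0
   vertex 1.0 2.5 4.0
  endloop
 endfacet
 facet normal 0.329 0.549 -0.768
  outer loop
   vertex 2.0 2.5 0.5
   vertex 0.0 3.0 0.0
   vertex 3.0 4.0 2.0
  endloop
 endfacet
 facet normal 0.130 -0.391 -0.911
  outer loop
   vertex 2.0 2.5 0.5
   vertex 3.0 0.5 1.5
   vertex 0.0 3.0 0.0
  endloop
 endfacet
 facet normal 0.786 0.087 -0.612
  outer loop
   vertex 2.0 2.5 0.5
   vertex 3.0 4.0 2.0
   vertex 3.0 0.5 1.5
  endloop
 endfacet
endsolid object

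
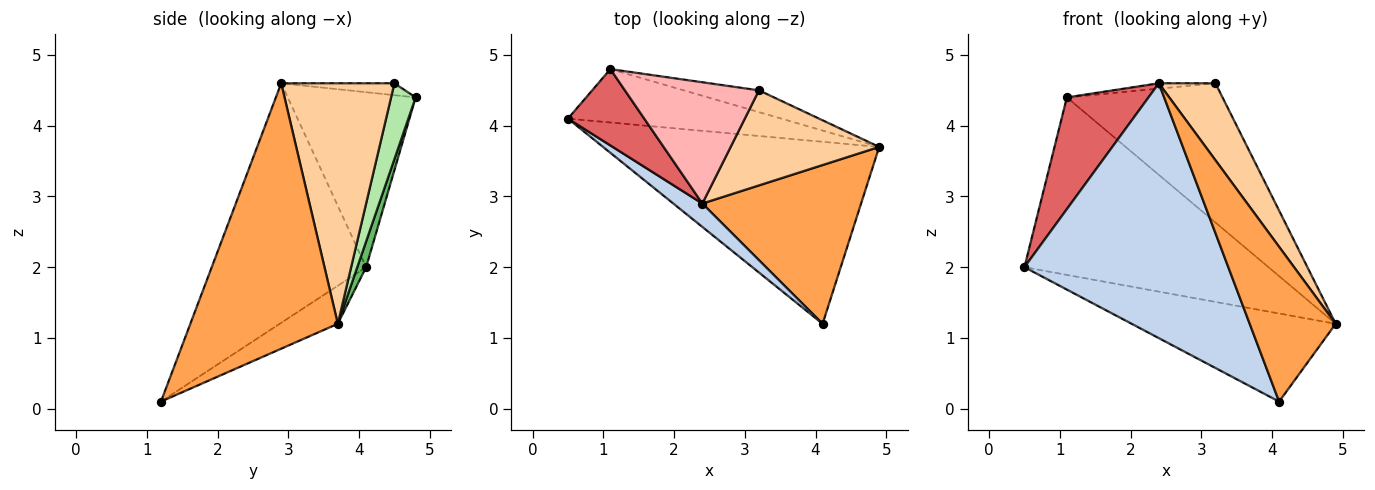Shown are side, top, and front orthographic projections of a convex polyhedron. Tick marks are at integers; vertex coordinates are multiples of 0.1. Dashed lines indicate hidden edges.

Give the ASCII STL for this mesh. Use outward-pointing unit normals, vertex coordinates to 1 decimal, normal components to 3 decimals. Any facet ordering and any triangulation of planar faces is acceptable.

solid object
 facet normal -0.123 0.432 -0.893
  outer loop
   vertex 4.1 1.2 0.1
   vertex 0.5 4.1 2.0
   vertex 4.9 3.7 1.2
  endloop
 endfacet
 facet normal -0.602 -0.795 0.073
  outer loop
   vertex 2.4 2.9 4.6
   vertex 0.5 4.1 2.0
   vertex 4.1 1.2 0.1
  endloop
 endfacet
 facet normal 0.767 -0.448 0.459
  outer loop
   vertex 2.4 2.9 4.6
   vertex 4.1 1.2 0.1
   vertex 4.9 3.7 1.2
  endloop
 endfacet
 facet normal 0.783 -0.391 0.484
  outer loop
   vertex 3.2 4.5 4.6
   vertex 2.4 2.9 4.6
   vertex 4.9 3.7 1.2
  endloop
 endfacet
 facet normal 0.035 0.957 -0.288
  outer loop
   vertex 1.1 4.8 4.4
   vertex 4.9 3.7 1.2
   vertex 0.5 4.1 2.0
  endloop
 endfacet
 facet normal 0.154 0.976 -0.153
  outer loop
   vertex 1.1 4.8 4.4
   vertex 3.2 4.5 4.6
   vertex 4.9 3.7 1.2
  endloop
 endfacet
 facet normal -0.791 -0.505 0.345
  outer loop
   vertex 1.1 4.8 4.4
   vertex 0.5 4.1 2.0
   vertex 2.4 2.9 4.6
  endloop
 endfacet
 facet normal -0.088 0.044 0.995
  outer loop
   vertex 1.1 4.8 4.4
   vertex 2.4 2.9 4.6
   vertex 3.2 4.5 4.6
  endloop
 endfacet
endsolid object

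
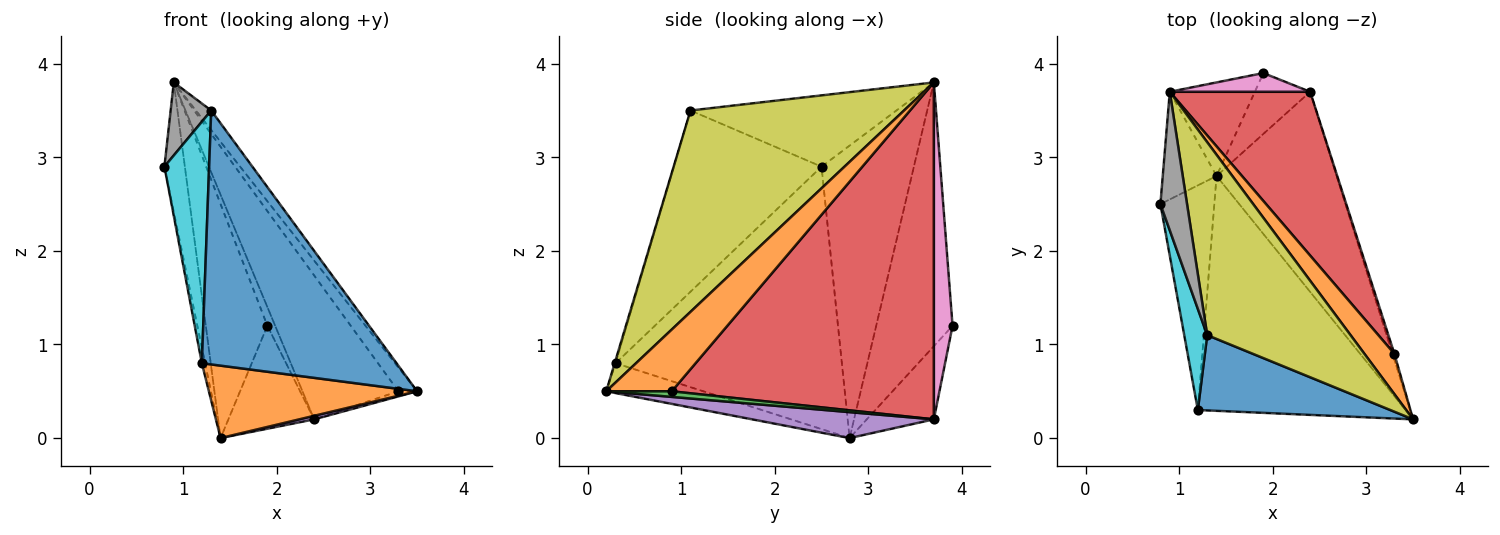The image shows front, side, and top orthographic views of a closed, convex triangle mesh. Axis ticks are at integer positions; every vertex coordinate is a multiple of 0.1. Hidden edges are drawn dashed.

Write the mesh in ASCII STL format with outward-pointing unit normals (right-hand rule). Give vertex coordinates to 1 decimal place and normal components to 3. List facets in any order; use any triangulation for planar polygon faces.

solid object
 facet normal -0.979 0.014 -0.201
  outer loop
   vertex 1.2 0.3 0.8
   vertex 0.8 2.5 2.9
   vertex 1.4 2.8 0.0
  endloop
 endfacet
 facet normal -0.136 -0.292 -0.947
  outer loop
   vertex 1.2 0.3 0.8
   vertex 1.4 2.8 0.0
   vertex 3.5 0.2 0.5
  endloop
 endfacet
 facet normal -0.961 0.213 -0.177
  outer loop
   vertex 0.9 3.7 3.8
   vertex 1.4 2.8 0.0
   vertex 0.8 2.5 2.9
  endloop
 endfacet
 facet normal -0.755 0.609 -0.244
  outer loop
   vertex 0.9 3.7 3.8
   vertex 1.9 3.9 1.2
   vertex 1.4 2.8 0.0
  endloop
 endfacet
 facet normal 0.211 -0.017 -0.977
  outer loop
   vertex 2.4 3.7 0.2
   vertex 3.5 0.2 0.5
   vertex 1.4 2.8 0.0
  endloop
 endfacet
 facet normal -0.558 0.714 -0.422
  outer loop
   vertex 2.4 3.7 0.2
   vertex 1.4 2.8 0.0
   vertex 1.9 3.9 1.2
  endloop
 endfacet
 facet normal 0.862 0.359 0.359
  outer loop
   vertex 2.4 3.7 0.2
   vertex 1.9 3.9 1.2
   vertex 0.9 3.7 3.8
  endloop
 endfacet
 facet normal -0.921 -0.181 0.344
  outer loop
   vertex 1.3 1.1 3.5
   vertex 0.9 3.7 3.8
   vertex 0.8 2.5 2.9
  endloop
 endfacet
 facet normal 0.813 0.058 0.579
  outer loop
   vertex 1.3 1.1 3.5
   vertex 3.5 0.2 0.5
   vertex 0.9 3.7 3.8
  endloop
 endfacet
 facet normal -0.950 -0.288 0.120
  outer loop
   vertex 1.3 1.1 3.5
   vertex 0.8 2.5 2.9
   vertex 1.2 0.3 0.8
  endloop
 endfacet
 facet normal -0.005 -0.959 0.284
  outer loop
   vertex 1.3 1.1 3.5
   vertex 1.2 0.3 0.8
   vertex 3.5 0.2 0.5
  endloop
 endfacet
 facet normal 0.871 0.249 0.423
  outer loop
   vertex 3.3 0.9 0.5
   vertex 0.9 3.7 3.8
   vertex 3.5 0.2 0.5
  endloop
 endfacet
 facet normal 0.916 0.262 -0.305
  outer loop
   vertex 3.3 0.9 0.5
   vertex 3.5 0.2 0.5
   vertex 2.4 3.7 0.2
  endloop
 endfacet
 facet normal 0.874 0.320 0.364
  outer loop
   vertex 3.3 0.9 0.5
   vertex 2.4 3.7 0.2
   vertex 0.9 3.7 3.8
  endloop
 endfacet
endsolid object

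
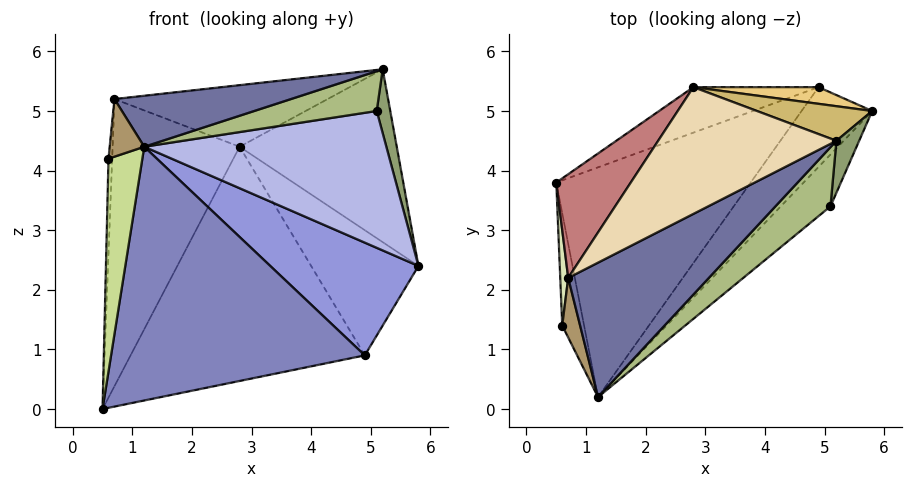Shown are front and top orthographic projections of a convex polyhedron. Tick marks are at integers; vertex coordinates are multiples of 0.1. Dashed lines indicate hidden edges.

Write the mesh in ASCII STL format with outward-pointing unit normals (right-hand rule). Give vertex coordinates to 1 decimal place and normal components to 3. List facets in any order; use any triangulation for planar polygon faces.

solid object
 facet normal 0.077 -0.354 0.932
  outer loop
   vertex 0.7 2.2 5.2
   vertex 1.2 0.2 4.4
   vertex 5.2 4.5 5.7
  endloop
 endfacet
 facet normal 0.377 -0.687 -0.622
  outer loop
   vertex 4.9 5.4 0.9
   vertex 1.2 0.2 4.4
   vertex 0.5 3.8 0.0
  endloop
 endfacet
 facet normal 0.515 -0.700 -0.495
  outer loop
   vertex 4.9 5.4 0.9
   vertex 5.8 5.0 2.4
   vertex 1.2 0.2 4.4
  endloop
 endfacet
 facet normal 0.635 -0.722 -0.274
  outer loop
   vertex 5.1 3.4 5.0
   vertex 1.2 0.2 4.4
   vertex 5.8 5.0 2.4
  endloop
 endfacet
 facet normal 0.972 -0.183 0.149
  outer loop
   vertex 5.1 3.4 5.0
   vertex 5.8 5.0 2.4
   vertex 5.2 4.5 5.7
  endloop
 endfacet
 facet normal 0.314 -0.530 0.788
  outer loop
   vertex 5.1 3.4 5.0
   vertex 5.2 4.5 5.7
   vertex 1.2 0.2 4.4
  endloop
 endfacet
 facet normal -0.850 -0.466 -0.246
  outer loop
   vertex 0.6 1.4 4.2
   vertex 0.5 3.8 0.0
   vertex 1.2 0.2 4.4
  endloop
 endfacet
 facet normal -0.997 0.055 0.055
  outer loop
   vertex 0.6 1.4 4.2
   vertex 0.7 2.2 5.2
   vertex 0.5 3.8 0.0
  endloop
 endfacet
 facet normal -0.852 -0.363 0.376
  outer loop
   vertex 0.6 1.4 4.2
   vertex 1.2 0.2 4.4
   vertex 0.7 2.2 5.2
  endloop
 endfacet
 facet normal 0.253 0.949 0.190
  outer loop
   vertex 2.8 5.4 4.4
   vertex 5.2 4.5 5.7
   vertex 5.8 5.0 2.4
  endloop
 endfacet
 facet normal 0.215 0.968 0.129
  outer loop
   vertex 2.8 5.4 4.4
   vertex 5.8 5.0 2.4
   vertex 4.9 5.4 0.9
  endloop
 endfacet
 facet normal -0.308 0.416 0.856
  outer loop
   vertex 2.8 5.4 4.4
   vertex 0.7 2.2 5.2
   vertex 5.2 4.5 5.7
  endloop
 endfacet
 facet normal -0.303 0.935 -0.182
  outer loop
   vertex 2.8 5.4 4.4
   vertex 4.9 5.4 0.9
   vertex 0.5 3.8 0.0
  endloop
 endfacet
 facet normal -0.794 0.572 0.207
  outer loop
   vertex 2.8 5.4 4.4
   vertex 0.5 3.8 0.0
   vertex 0.7 2.2 5.2
  endloop
 endfacet
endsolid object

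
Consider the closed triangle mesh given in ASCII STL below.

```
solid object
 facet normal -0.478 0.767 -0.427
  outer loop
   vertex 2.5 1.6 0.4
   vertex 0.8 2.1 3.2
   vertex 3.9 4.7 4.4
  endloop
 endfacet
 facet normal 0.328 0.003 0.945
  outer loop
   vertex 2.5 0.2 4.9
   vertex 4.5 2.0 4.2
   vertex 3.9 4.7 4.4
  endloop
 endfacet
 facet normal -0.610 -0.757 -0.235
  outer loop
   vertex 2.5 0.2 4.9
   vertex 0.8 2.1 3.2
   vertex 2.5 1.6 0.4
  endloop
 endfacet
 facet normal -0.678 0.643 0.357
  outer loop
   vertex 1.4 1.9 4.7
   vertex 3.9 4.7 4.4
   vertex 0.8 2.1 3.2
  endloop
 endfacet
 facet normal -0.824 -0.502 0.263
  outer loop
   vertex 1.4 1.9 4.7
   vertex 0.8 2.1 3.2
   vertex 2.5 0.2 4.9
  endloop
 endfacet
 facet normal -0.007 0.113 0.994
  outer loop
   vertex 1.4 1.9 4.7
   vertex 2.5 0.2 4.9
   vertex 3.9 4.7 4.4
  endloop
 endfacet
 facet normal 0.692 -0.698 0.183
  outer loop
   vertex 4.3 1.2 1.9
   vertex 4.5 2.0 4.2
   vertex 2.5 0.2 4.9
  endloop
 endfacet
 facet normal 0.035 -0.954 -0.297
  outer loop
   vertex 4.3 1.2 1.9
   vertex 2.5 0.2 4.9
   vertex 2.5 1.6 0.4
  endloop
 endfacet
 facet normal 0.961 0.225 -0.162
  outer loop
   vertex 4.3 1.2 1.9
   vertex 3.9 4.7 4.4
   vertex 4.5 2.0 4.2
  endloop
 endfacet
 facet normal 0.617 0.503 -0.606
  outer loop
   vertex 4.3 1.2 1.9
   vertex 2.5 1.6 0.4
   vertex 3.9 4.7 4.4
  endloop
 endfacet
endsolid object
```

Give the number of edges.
15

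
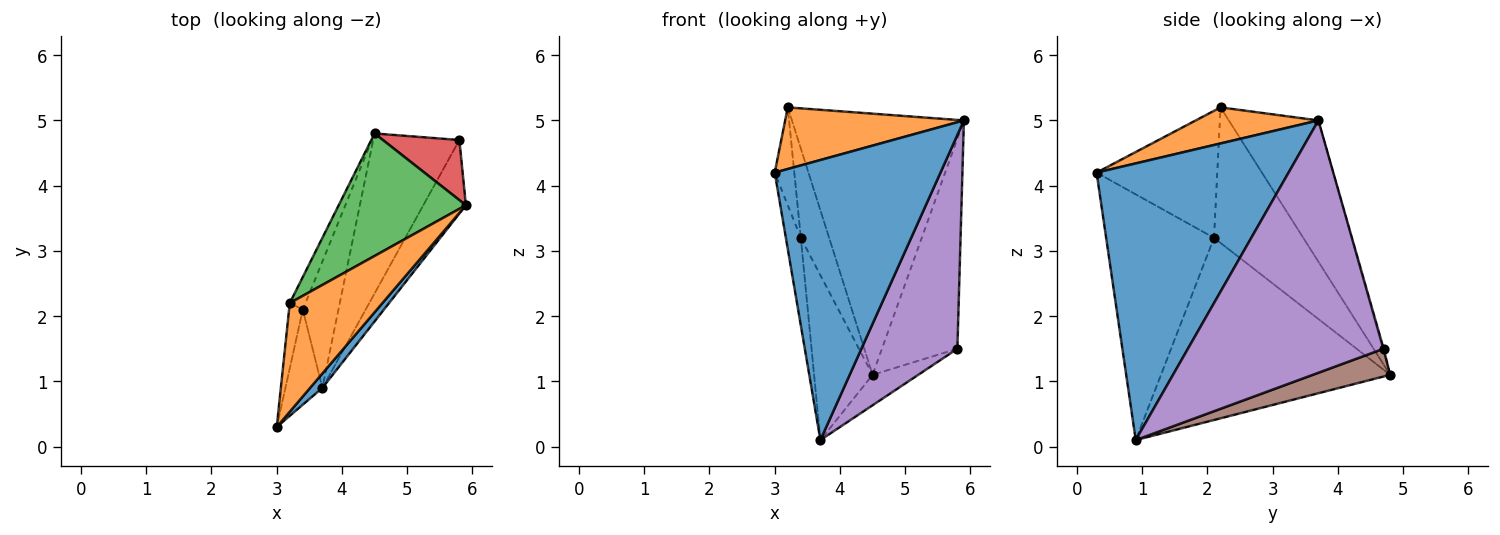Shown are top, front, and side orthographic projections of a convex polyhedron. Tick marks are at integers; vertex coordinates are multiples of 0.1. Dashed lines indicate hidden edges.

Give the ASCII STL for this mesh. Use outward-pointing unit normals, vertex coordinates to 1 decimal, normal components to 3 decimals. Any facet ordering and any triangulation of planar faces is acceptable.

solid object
 facet normal 0.756 -0.653 0.034
  outer loop
   vertex 3.7 0.9 0.1
   vertex 5.9 3.7 5.0
   vertex 3.0 0.3 4.2
  endloop
 endfacet
 facet normal 0.321 -0.467 0.824
  outer loop
   vertex 3.2 2.2 5.2
   vertex 3.0 0.3 4.2
   vertex 5.9 3.7 5.0
  endloop
 endfacet
 facet normal -0.426 0.819 0.384
  outer loop
   vertex 3.2 2.2 5.2
   vertex 5.9 3.7 5.0
   vertex 4.5 4.8 1.1
  endloop
 endfacet
 facet normal -0.011 0.961 0.275
  outer loop
   vertex 5.8 4.7 1.5
   vertex 4.5 4.8 1.1
   vertex 5.9 3.7 5.0
  endloop
 endfacet
 facet normal 0.888 -0.435 -0.150
  outer loop
   vertex 5.8 4.7 1.5
   vertex 5.9 3.7 5.0
   vertex 3.7 0.9 0.1
  endloop
 endfacet
 facet normal 0.302 0.178 -0.937
  outer loop
   vertex 5.8 4.7 1.5
   vertex 3.7 0.9 0.1
   vertex 4.5 4.8 1.1
  endloop
 endfacet
 facet normal -0.952 0.243 -0.186
  outer loop
   vertex 3.4 2.1 3.2
   vertex 4.5 4.8 1.1
   vertex 3.7 0.9 0.1
  endloop
 endfacet
 facet normal -0.947 0.301 -0.110
  outer loop
   vertex 3.4 2.1 3.2
   vertex 3.2 2.2 5.2
   vertex 4.5 4.8 1.1
  endloop
 endfacet
 facet normal -0.980 0.136 -0.147
  outer loop
   vertex 3.4 2.1 3.2
   vertex 3.7 0.9 0.1
   vertex 3.0 0.3 4.2
  endloop
 endfacet
 facet normal -0.982 0.159 -0.106
  outer loop
   vertex 3.4 2.1 3.2
   vertex 3.0 0.3 4.2
   vertex 3.2 2.2 5.2
  endloop
 endfacet
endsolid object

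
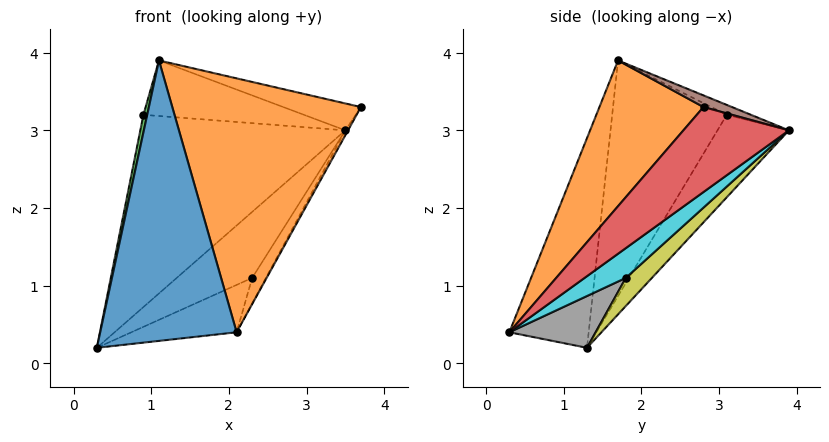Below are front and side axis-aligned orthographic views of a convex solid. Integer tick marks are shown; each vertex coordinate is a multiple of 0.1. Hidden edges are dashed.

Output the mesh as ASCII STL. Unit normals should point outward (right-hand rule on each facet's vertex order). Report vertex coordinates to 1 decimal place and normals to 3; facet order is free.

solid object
 facet normal -0.493 -0.847 0.198
  outer loop
   vertex 1.1 1.7 3.9
   vertex 0.3 1.3 0.2
   vertex 2.1 0.3 0.4
  endloop
 endfacet
 facet normal 0.434 -0.787 0.439
  outer loop
   vertex 1.1 1.7 3.9
   vertex 2.1 0.3 0.4
   vertex 3.7 2.8 3.3
  endloop
 endfacet
 facet normal -0.976 -0.032 0.215
  outer loop
   vertex 0.9 3.1 3.2
   vertex 0.3 1.3 0.2
   vertex 1.1 1.7 3.9
  endloop
 endfacet
 facet normal 0.867 0.022 -0.497
  outer loop
   vertex 3.5 3.9 3.0
   vertex 3.7 2.8 3.3
   vertex 2.1 0.3 0.4
  endloop
 endfacet
 facet normal -0.294 0.844 -0.448
  outer loop
   vertex 3.5 3.9 3.0
   vertex 0.3 1.3 0.2
   vertex 0.9 3.1 3.2
  endloop
 endfacet
 facet normal 0.102 0.279 0.955
  outer loop
   vertex 3.5 3.9 3.0
   vertex 1.1 1.7 3.9
   vertex 3.7 2.8 3.3
  endloop
 endfacet
 facet normal -0.066 0.439 0.896
  outer loop
   vertex 3.5 3.9 3.0
   vertex 0.9 3.1 3.2
   vertex 1.1 1.7 3.9
  endloop
 endfacet
 facet normal 0.303 0.370 -0.878
  outer loop
   vertex 2.3 1.8 1.1
   vertex 2.1 0.3 0.4
   vertex 0.3 1.3 0.2
  endloop
 endfacet
 facet normal 0.204 0.590 -0.781
  outer loop
   vertex 2.3 1.8 1.1
   vertex 0.3 1.3 0.2
   vertex 3.5 3.9 3.0
  endloop
 endfacet
 facet normal 0.688 0.229 -0.688
  outer loop
   vertex 2.3 1.8 1.1
   vertex 3.5 3.9 3.0
   vertex 2.1 0.3 0.4
  endloop
 endfacet
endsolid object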